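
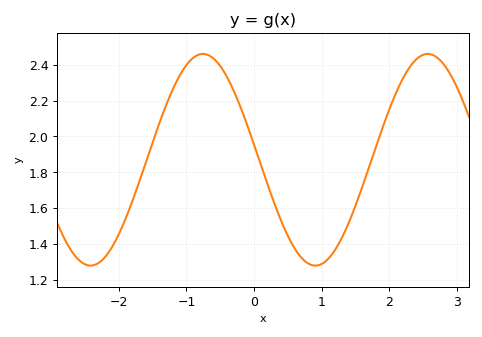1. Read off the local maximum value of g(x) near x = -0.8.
2.46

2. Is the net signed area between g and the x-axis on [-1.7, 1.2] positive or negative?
positive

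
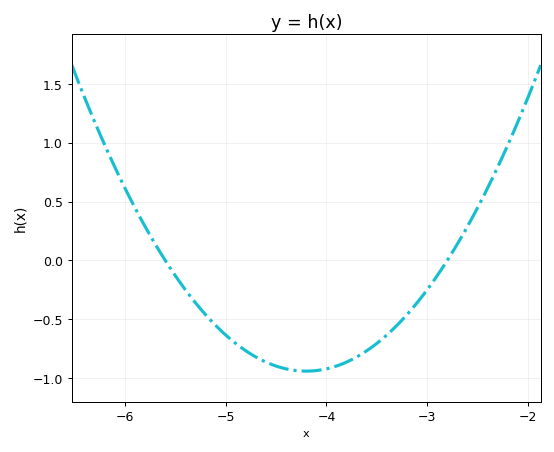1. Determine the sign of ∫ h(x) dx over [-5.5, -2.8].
negative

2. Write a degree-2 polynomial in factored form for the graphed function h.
y = 0.48(x + 5.6)(x + 2.8)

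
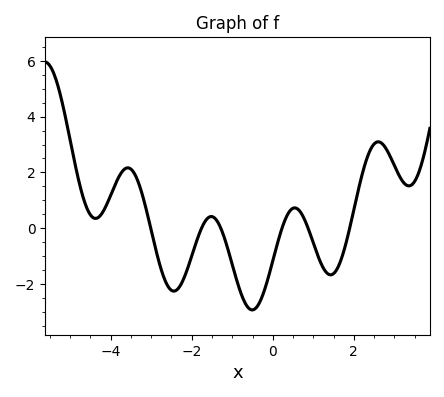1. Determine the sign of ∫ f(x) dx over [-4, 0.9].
negative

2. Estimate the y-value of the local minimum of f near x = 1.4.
-1.66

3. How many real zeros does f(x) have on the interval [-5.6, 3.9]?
6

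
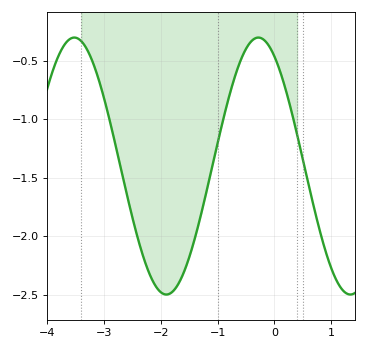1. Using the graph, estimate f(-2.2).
-2.3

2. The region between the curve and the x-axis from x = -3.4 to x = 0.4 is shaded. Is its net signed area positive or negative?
negative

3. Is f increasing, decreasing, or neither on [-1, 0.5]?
neither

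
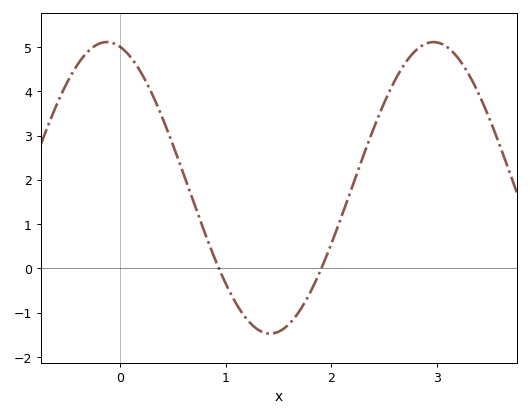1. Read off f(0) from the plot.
5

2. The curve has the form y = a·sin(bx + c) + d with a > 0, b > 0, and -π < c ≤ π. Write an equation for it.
y = 3.29sin(2.03x + 1.83) + 1.82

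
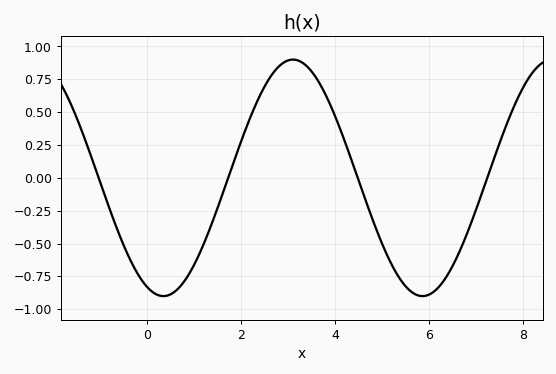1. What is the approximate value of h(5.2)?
-0.661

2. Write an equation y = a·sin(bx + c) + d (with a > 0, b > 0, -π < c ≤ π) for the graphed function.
y = 0.9sin(1.14x - 1.96) + 0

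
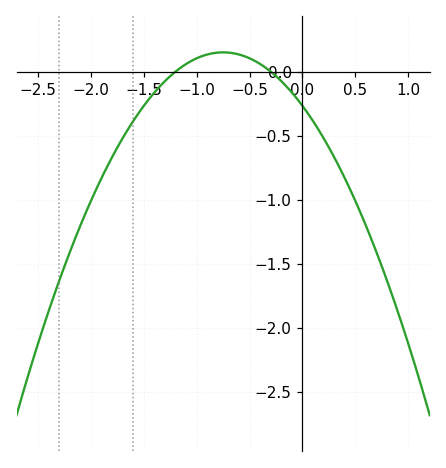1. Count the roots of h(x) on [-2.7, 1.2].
2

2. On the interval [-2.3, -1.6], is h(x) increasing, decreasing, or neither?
increasing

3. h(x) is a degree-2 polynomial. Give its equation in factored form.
y = -0.74(x + 1.2)(x + 0.3)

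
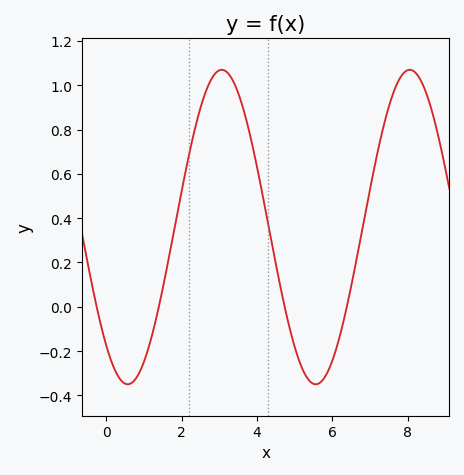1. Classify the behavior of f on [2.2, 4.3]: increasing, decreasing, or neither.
neither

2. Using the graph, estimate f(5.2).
-0.278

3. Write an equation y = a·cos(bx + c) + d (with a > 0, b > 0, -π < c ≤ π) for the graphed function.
y = 0.71cos(1.26x + 2.42) + 0.36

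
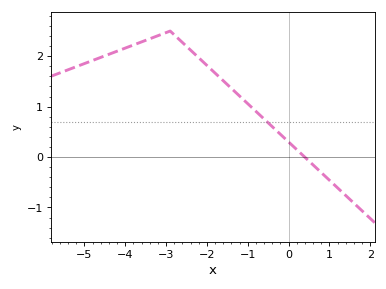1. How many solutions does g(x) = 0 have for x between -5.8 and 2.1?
1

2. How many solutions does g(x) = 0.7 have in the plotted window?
1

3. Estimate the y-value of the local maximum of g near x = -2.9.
2.5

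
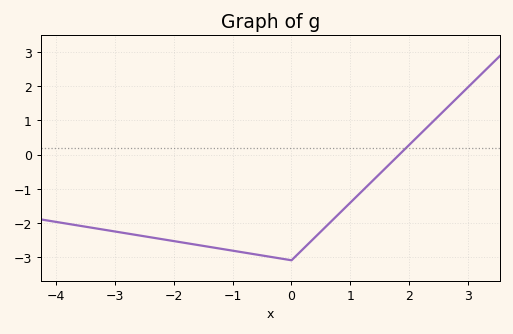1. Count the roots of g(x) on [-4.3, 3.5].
1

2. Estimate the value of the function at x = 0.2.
-2.8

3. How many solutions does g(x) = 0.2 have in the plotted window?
1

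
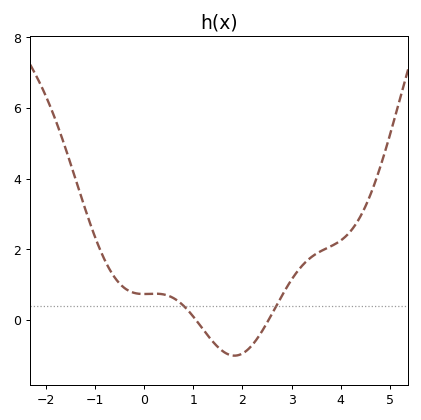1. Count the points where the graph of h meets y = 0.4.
2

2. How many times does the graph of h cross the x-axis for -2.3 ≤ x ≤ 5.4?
2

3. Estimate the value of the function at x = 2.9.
0.917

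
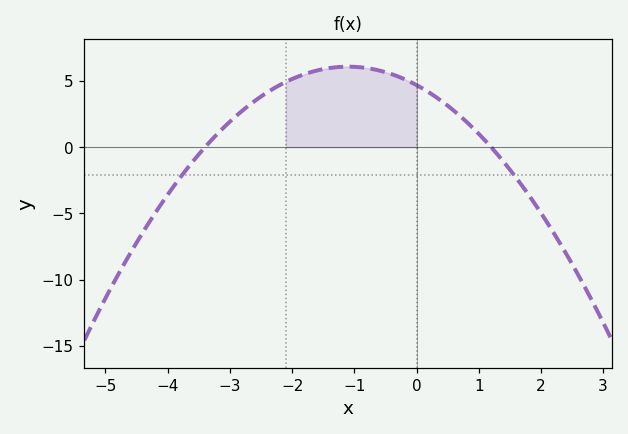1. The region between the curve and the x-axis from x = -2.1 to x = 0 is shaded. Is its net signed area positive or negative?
positive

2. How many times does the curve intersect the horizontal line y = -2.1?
2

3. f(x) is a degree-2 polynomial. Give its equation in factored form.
y = -1.15(x + 3.4)(x - 1.2)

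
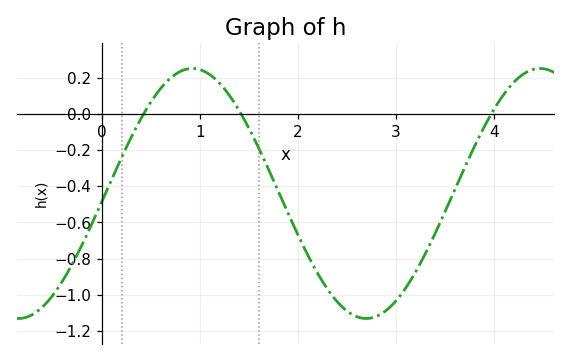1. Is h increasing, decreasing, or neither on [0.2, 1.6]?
neither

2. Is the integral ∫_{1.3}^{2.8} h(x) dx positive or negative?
negative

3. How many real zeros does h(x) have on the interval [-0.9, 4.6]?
3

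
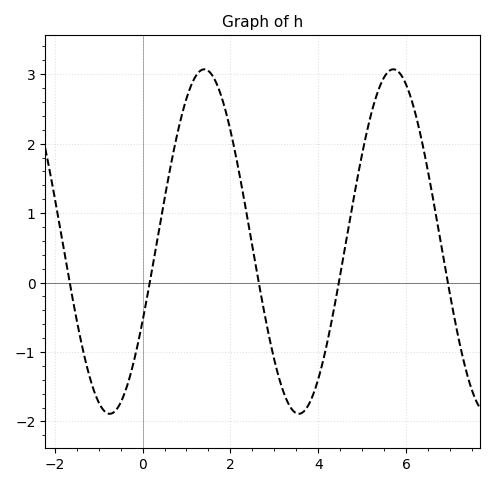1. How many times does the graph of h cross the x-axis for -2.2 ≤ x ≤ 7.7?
5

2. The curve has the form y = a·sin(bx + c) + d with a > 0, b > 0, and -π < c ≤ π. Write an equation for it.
y = 2.48sin(1.46x - 0.48) + 0.59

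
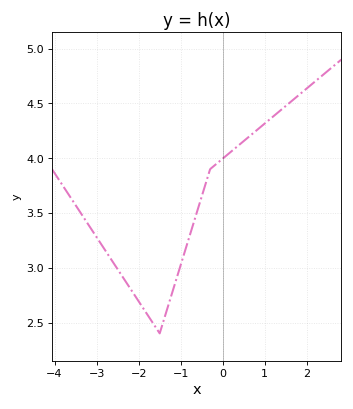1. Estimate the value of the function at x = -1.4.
2.52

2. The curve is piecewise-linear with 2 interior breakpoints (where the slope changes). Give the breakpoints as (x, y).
(-1.5, 2.4); (-0.3, 3.9)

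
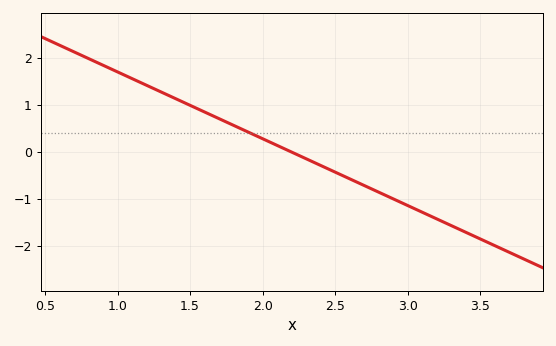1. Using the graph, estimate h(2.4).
-0.3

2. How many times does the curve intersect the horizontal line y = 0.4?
1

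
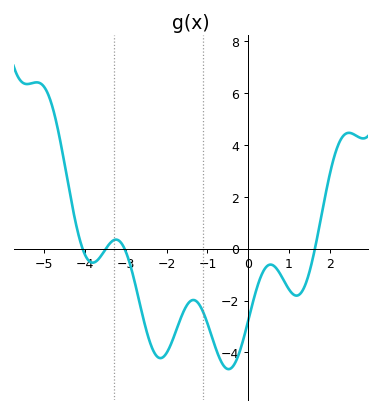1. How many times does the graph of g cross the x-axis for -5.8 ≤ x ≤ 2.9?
4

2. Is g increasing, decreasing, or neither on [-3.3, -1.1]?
neither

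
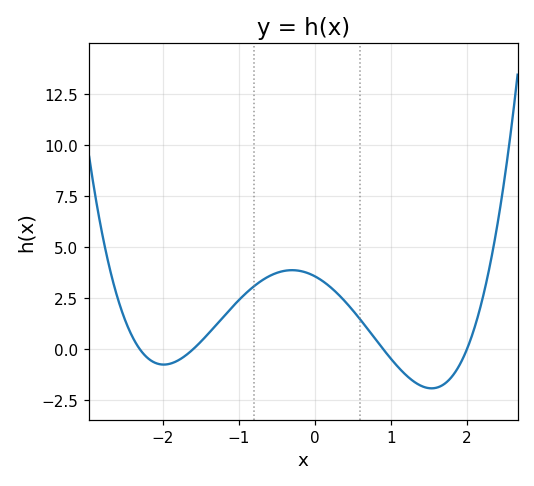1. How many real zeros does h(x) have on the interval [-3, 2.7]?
4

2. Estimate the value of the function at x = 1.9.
-0.8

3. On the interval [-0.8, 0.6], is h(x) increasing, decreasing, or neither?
neither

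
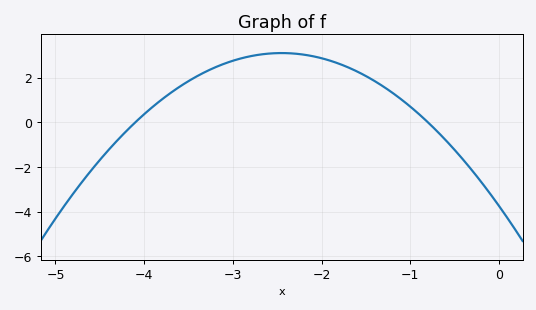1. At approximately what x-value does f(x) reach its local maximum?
-2.4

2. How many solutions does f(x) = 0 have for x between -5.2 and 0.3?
2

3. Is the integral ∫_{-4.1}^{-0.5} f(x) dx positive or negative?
positive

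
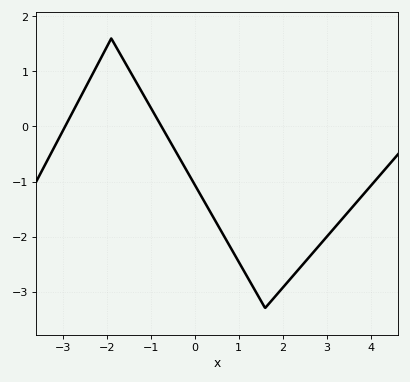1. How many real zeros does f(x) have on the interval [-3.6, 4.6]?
2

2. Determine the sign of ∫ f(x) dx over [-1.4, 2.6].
negative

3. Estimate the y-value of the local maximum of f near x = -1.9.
1.6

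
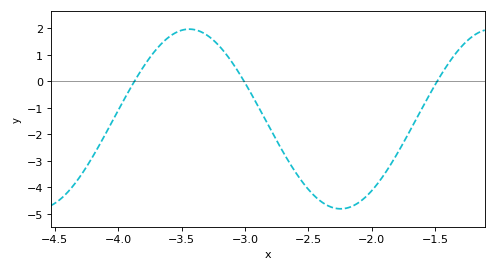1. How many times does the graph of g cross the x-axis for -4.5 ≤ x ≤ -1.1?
3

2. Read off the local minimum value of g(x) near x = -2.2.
-4.81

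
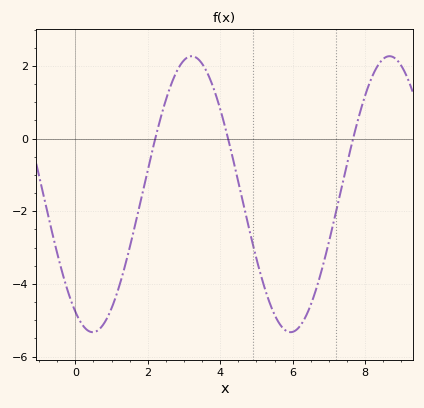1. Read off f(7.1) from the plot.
-2.44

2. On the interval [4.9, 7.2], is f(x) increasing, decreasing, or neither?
neither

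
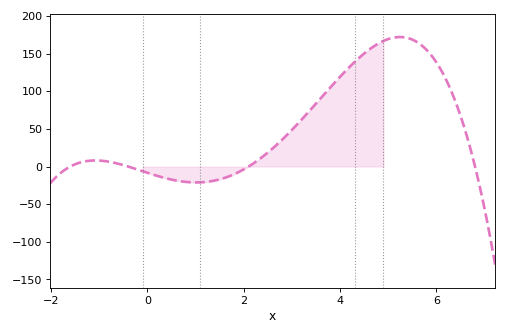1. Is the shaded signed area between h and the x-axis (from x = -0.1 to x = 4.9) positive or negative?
positive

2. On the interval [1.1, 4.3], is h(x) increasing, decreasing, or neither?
increasing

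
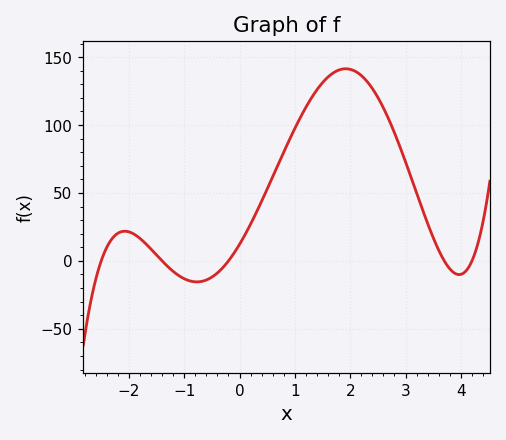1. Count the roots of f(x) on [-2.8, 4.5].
5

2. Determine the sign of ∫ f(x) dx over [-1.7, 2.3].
positive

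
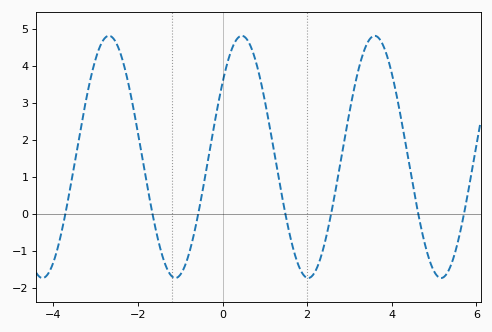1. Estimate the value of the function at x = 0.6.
4.67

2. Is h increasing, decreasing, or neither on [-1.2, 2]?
neither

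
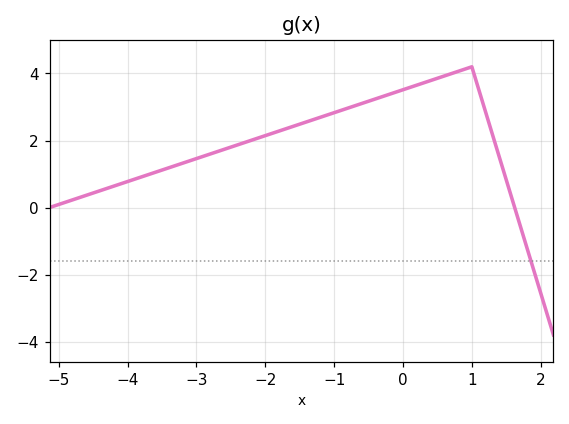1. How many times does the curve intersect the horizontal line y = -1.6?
1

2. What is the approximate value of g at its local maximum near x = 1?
4.2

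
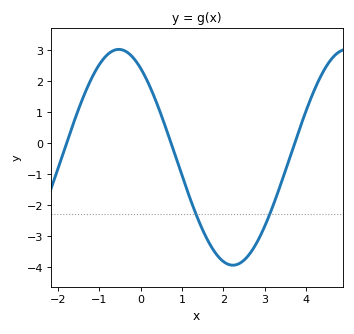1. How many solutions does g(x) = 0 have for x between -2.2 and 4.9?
3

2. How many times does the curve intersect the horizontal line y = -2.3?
2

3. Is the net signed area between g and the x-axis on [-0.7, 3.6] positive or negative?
negative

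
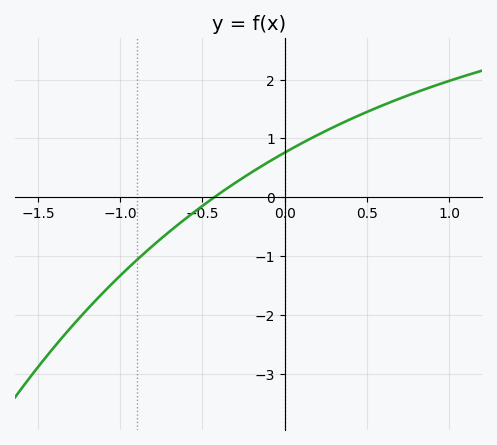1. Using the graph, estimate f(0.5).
1.5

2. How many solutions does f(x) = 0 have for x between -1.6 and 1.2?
1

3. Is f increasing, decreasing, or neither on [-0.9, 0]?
increasing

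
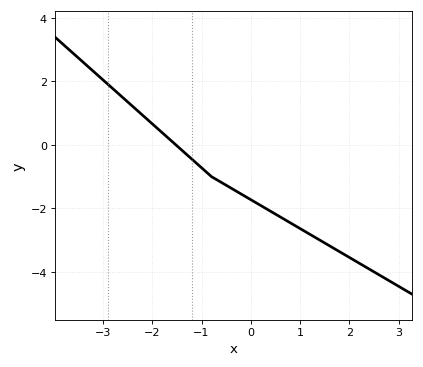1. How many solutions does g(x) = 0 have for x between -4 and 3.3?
1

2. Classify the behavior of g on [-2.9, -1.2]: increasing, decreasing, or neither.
decreasing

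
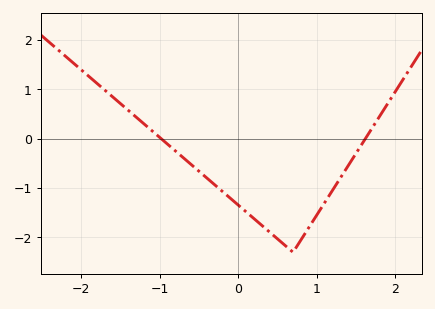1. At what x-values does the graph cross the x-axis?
-1, 1.6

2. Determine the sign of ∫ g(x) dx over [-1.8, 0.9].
negative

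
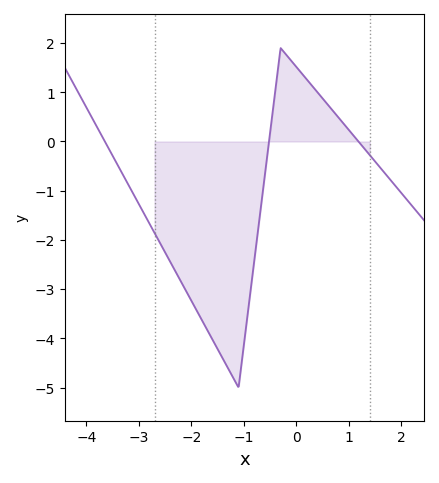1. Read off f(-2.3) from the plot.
-2.64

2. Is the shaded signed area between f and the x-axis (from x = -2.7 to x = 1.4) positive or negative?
negative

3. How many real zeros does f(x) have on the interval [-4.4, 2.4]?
3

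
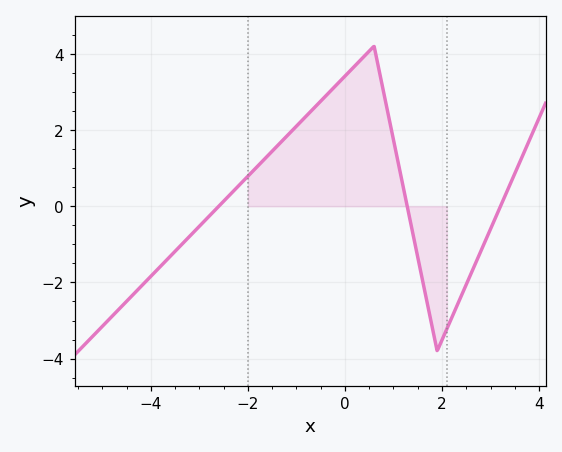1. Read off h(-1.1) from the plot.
2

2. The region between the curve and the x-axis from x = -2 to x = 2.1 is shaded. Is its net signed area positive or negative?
positive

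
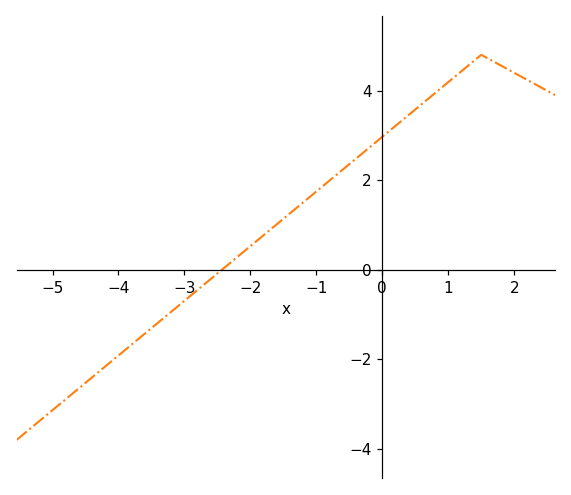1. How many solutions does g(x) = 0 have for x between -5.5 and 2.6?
1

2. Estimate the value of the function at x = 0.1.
3.09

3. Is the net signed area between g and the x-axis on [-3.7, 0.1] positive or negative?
positive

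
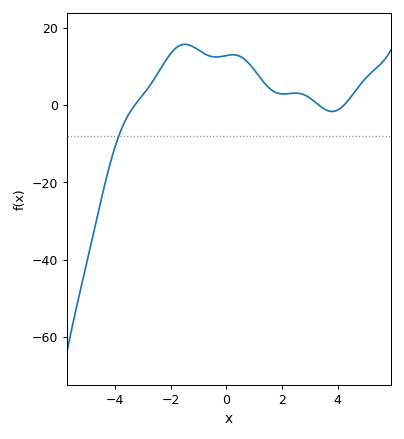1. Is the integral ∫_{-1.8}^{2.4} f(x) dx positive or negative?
positive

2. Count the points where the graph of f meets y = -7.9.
1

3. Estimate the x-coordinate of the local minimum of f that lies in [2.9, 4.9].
3.8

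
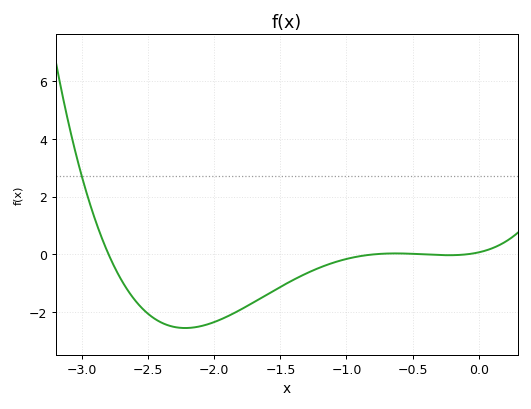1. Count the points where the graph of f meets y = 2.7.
1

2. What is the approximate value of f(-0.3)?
0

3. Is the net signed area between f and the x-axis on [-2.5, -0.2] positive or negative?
negative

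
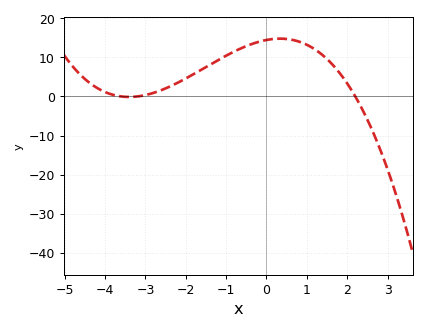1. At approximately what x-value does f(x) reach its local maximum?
0.338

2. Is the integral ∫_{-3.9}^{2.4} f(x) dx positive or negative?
positive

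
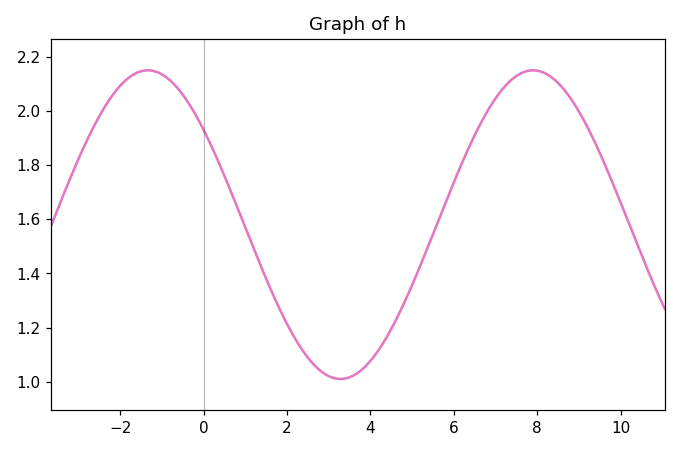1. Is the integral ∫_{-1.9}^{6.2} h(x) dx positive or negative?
positive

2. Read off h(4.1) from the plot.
1.1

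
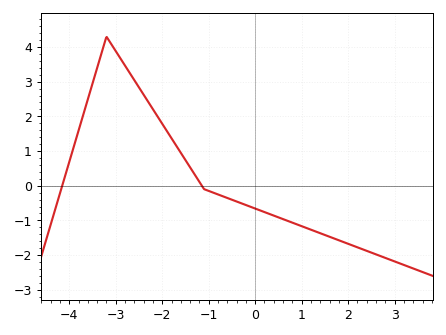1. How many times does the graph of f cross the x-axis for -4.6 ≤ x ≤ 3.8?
2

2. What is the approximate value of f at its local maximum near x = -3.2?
4.3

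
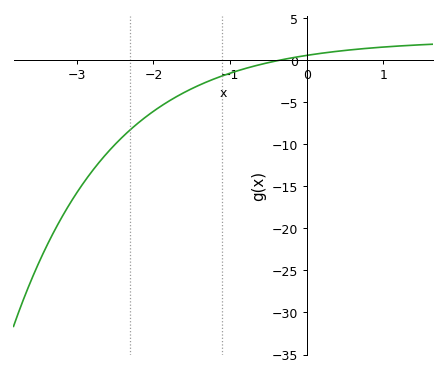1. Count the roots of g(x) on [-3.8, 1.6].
1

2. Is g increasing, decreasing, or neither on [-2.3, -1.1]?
increasing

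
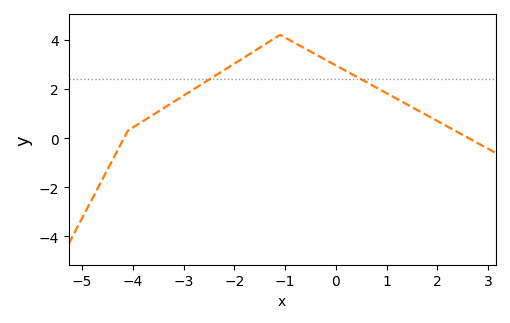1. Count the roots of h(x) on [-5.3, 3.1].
2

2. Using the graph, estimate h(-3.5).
1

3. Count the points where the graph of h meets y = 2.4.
2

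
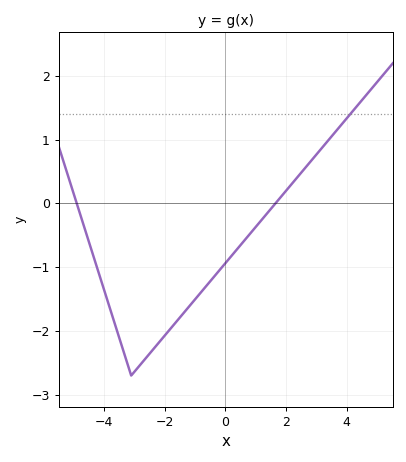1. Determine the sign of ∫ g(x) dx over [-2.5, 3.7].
negative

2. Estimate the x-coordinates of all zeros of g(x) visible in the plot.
-4.89, 1.65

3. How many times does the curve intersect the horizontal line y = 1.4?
1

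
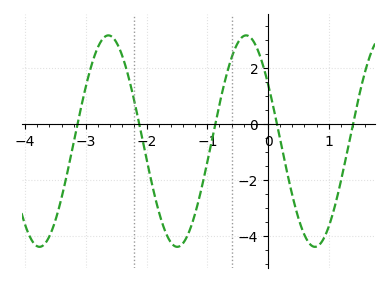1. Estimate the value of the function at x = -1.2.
-3.2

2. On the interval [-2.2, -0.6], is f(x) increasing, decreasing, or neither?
neither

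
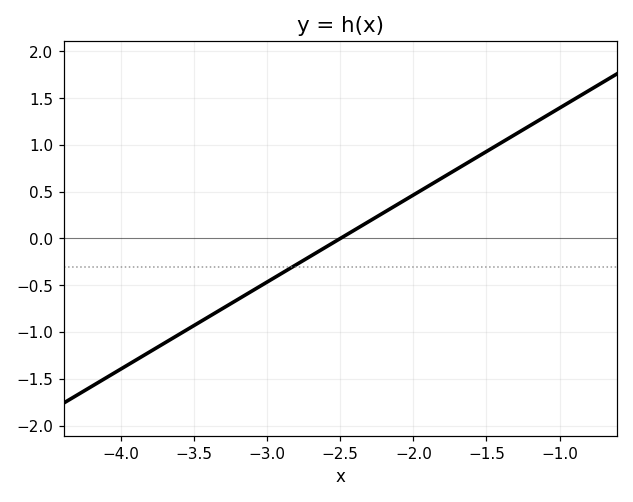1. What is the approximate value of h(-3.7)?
-1.1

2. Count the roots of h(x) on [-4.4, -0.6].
1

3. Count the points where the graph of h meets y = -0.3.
1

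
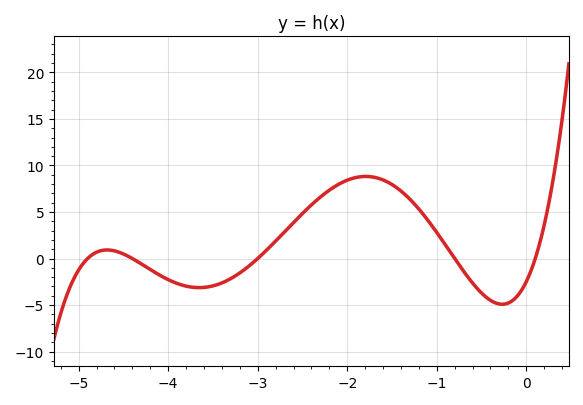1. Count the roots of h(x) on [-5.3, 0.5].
5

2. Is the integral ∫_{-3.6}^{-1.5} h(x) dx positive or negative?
positive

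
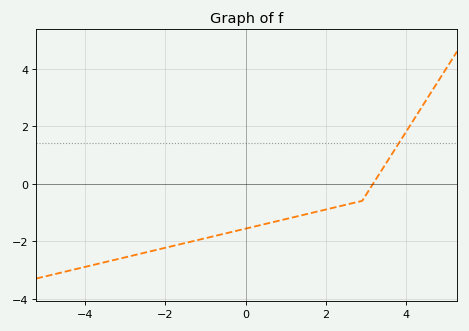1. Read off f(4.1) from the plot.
2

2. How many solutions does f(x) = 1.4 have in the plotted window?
1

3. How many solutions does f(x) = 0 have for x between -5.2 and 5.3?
1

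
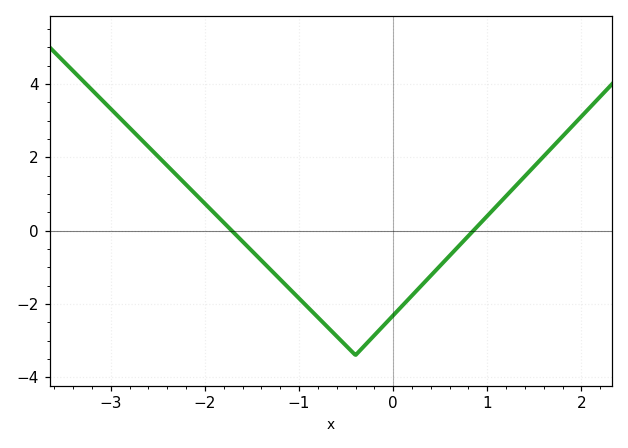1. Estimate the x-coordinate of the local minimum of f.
-0.4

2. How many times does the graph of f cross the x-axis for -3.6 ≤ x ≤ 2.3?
2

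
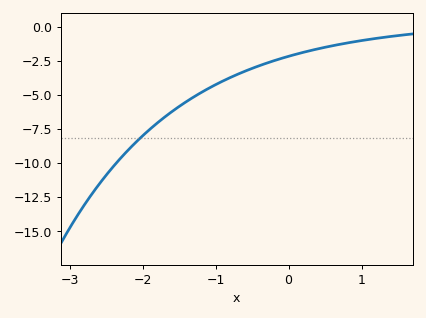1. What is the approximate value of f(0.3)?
-1.8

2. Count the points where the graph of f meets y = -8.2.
1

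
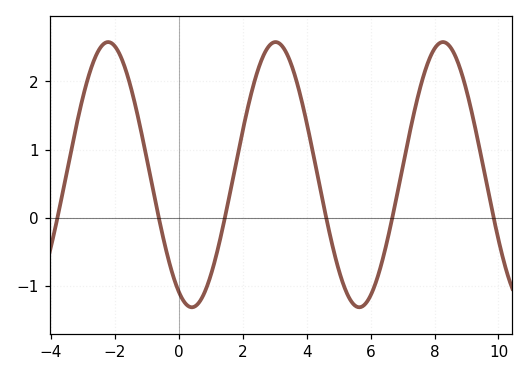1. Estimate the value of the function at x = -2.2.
2.6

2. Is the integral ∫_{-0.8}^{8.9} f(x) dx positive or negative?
positive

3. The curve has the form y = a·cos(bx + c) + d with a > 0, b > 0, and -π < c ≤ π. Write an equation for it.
y = 1.95cos(1.2x + 2.7) + 0.63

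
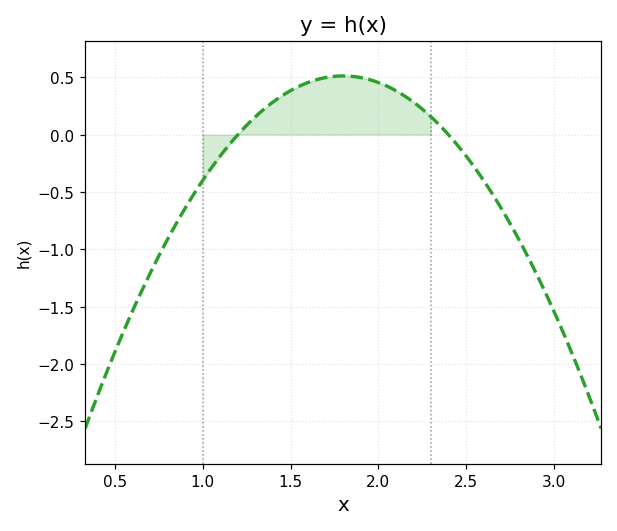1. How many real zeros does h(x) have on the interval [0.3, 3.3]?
2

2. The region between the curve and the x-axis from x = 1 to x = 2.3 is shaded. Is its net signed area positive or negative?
positive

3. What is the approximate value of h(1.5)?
0.383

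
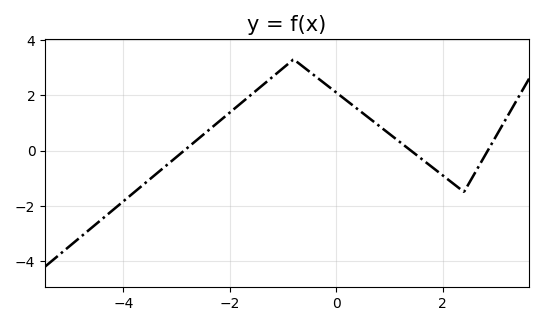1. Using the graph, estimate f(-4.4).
-2.5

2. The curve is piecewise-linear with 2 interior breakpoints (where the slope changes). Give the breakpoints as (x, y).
(-0.8, 3.3); (2.4, -1.5)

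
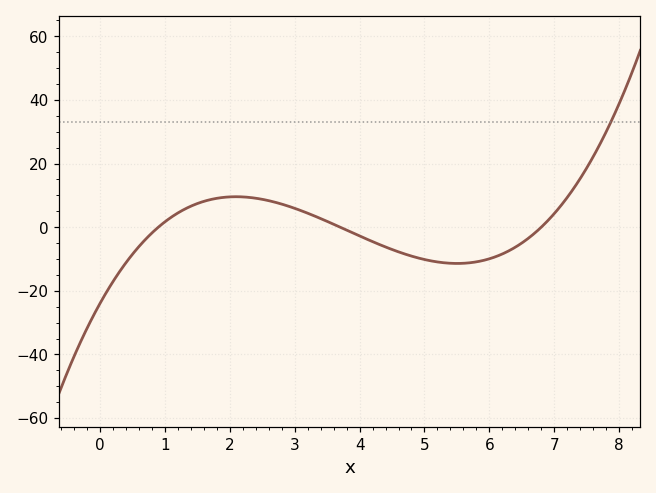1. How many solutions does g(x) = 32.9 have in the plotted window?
1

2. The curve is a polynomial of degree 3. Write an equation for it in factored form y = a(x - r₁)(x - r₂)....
y = 1.06(x - 0.9)(x - 3.7)(x - 6.8)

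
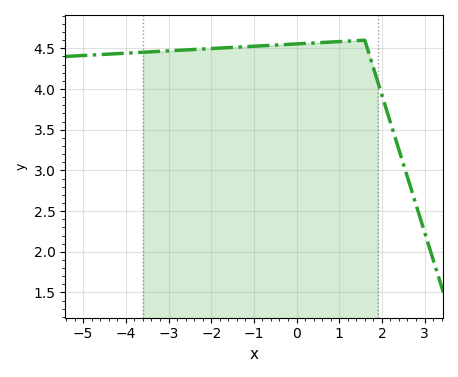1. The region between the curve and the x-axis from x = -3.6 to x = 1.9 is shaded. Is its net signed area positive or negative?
positive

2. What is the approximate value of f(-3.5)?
4.45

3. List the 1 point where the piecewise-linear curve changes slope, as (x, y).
(1.6, 4.6)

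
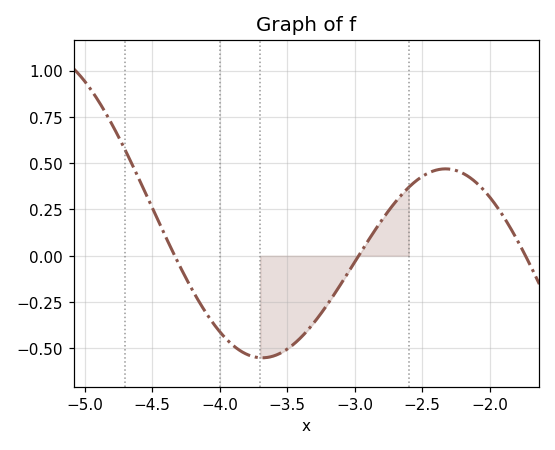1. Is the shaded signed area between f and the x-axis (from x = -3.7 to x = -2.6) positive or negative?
negative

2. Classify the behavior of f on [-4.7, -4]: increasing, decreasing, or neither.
decreasing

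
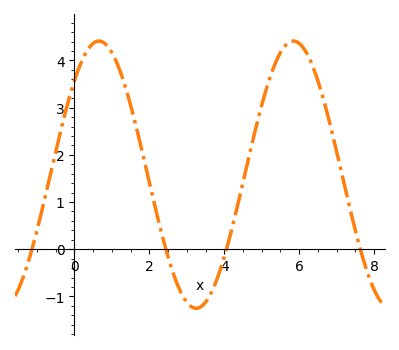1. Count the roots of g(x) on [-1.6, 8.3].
4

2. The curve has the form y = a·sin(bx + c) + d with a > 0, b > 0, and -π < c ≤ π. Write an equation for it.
y = 2.83sin(1.2x + 0.78) + 1.58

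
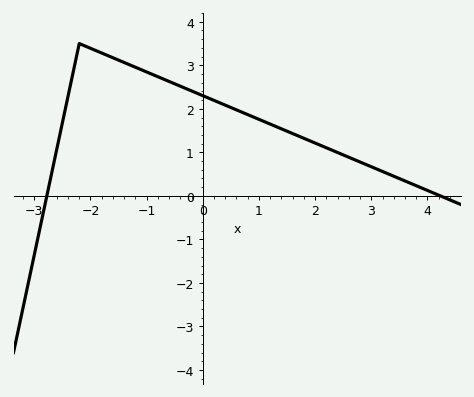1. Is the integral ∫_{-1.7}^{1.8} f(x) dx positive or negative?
positive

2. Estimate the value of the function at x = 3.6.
0.343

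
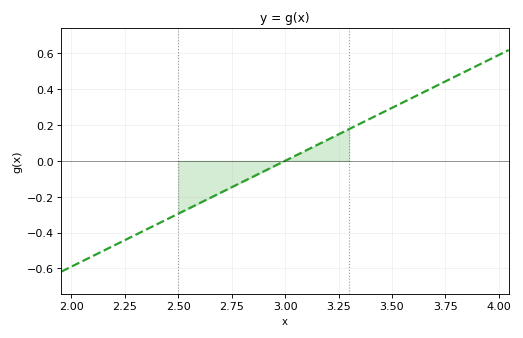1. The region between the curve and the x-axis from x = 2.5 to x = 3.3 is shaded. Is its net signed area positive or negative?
negative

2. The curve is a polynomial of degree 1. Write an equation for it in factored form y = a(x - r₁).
y = 0.59(x - 3)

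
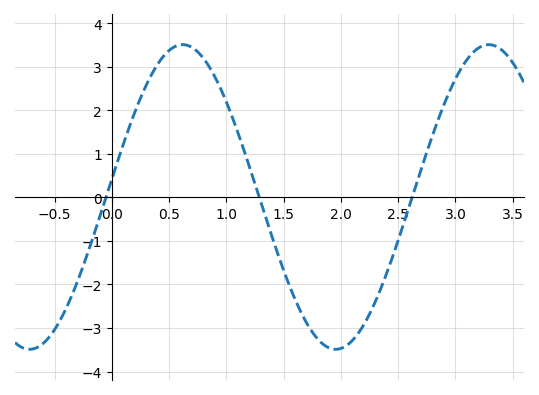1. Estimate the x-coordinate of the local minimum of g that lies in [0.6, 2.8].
2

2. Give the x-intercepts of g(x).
-0.1, 1.3, 2.6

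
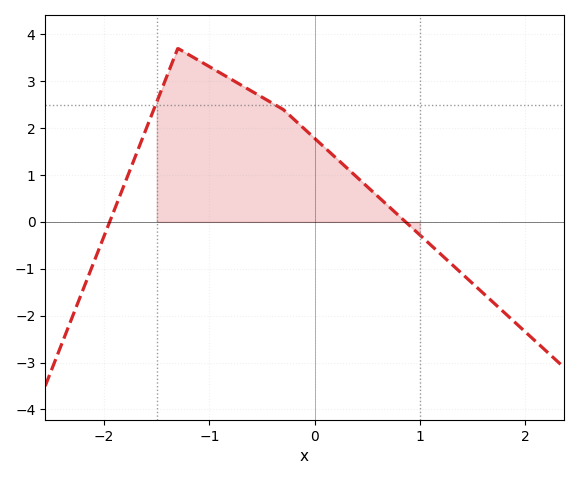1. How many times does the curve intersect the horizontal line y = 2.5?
2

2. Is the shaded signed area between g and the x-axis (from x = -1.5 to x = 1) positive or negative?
positive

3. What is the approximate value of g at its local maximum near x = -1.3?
3.7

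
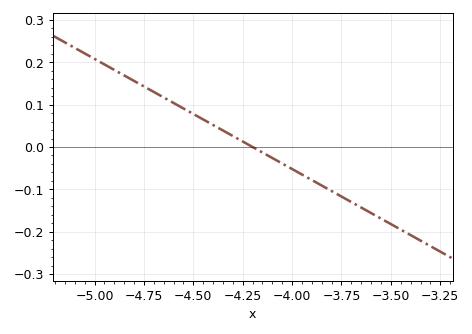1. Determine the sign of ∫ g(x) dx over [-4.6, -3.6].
negative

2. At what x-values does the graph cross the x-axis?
-4.2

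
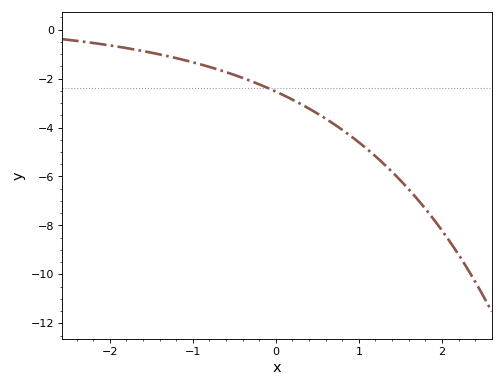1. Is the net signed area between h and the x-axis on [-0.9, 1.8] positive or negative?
negative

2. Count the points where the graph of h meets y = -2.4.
1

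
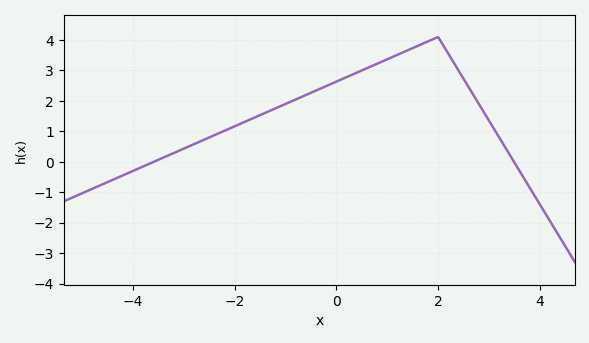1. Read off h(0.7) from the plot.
3.15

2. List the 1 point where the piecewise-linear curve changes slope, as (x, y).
(2, 4.1)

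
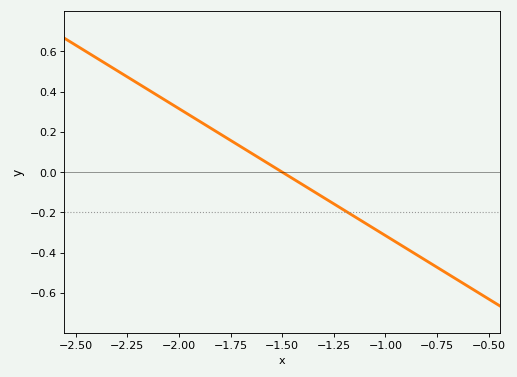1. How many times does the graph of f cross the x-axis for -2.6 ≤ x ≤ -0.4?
1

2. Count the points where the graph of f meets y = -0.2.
1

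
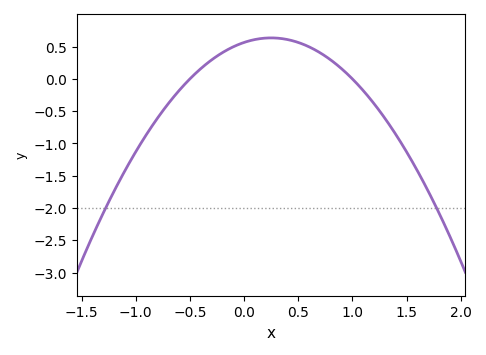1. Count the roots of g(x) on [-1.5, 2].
2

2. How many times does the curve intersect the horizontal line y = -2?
2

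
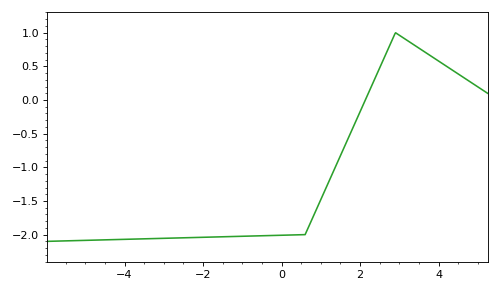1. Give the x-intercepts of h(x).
2.2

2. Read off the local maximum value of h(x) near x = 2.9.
1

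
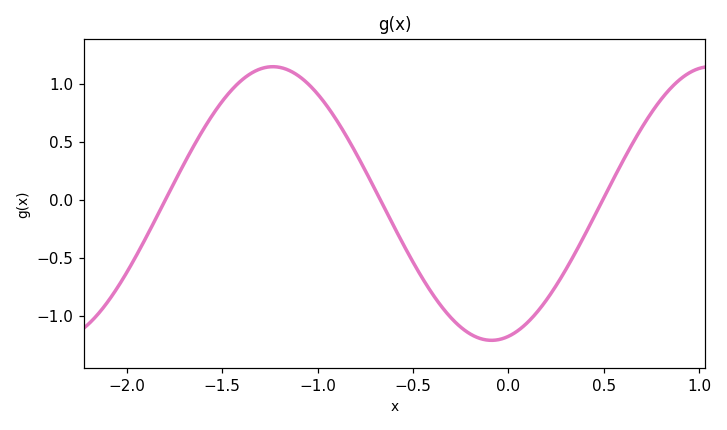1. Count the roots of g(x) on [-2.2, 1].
3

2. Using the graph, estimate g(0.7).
0.6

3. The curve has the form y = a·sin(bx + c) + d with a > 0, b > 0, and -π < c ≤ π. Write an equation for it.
y = 1.18sin(2.7x - 1.3) - 0.03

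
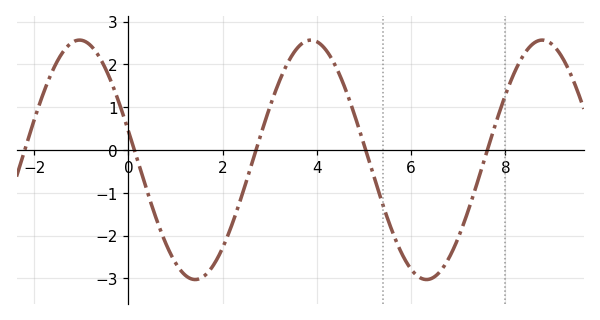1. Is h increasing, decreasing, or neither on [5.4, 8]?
neither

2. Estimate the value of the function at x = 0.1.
0.087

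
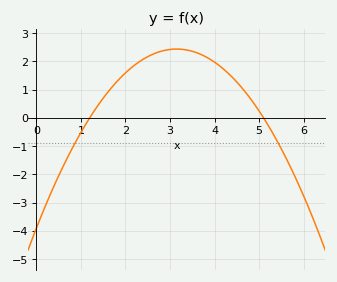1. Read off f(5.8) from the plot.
-2.1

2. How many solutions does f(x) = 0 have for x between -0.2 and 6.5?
2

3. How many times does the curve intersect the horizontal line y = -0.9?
2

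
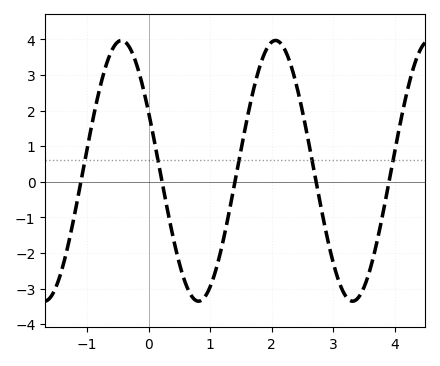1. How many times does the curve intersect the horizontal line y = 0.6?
5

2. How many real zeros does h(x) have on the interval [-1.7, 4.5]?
5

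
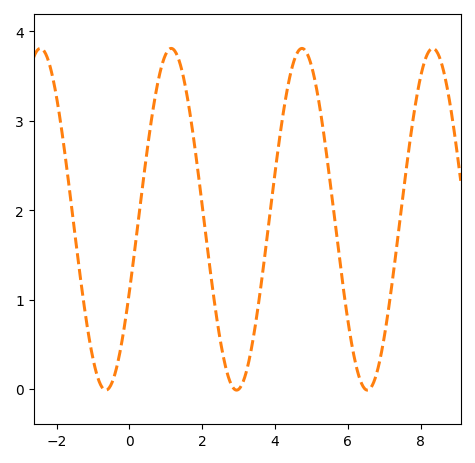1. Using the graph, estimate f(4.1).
2.7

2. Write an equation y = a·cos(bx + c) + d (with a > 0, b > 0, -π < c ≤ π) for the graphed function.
y = 1.91cos(1.8x - 2) + 1.9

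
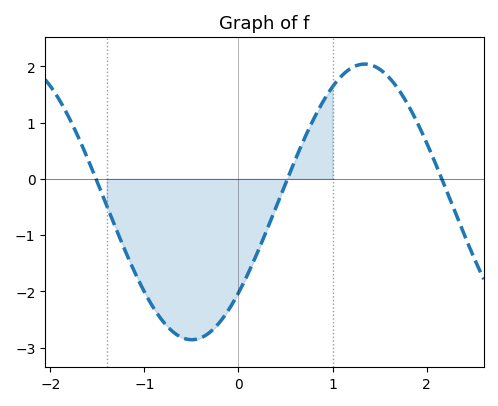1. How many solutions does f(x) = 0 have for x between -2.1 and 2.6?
3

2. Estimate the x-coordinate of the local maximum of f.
1.3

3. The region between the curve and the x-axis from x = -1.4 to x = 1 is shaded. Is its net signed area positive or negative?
negative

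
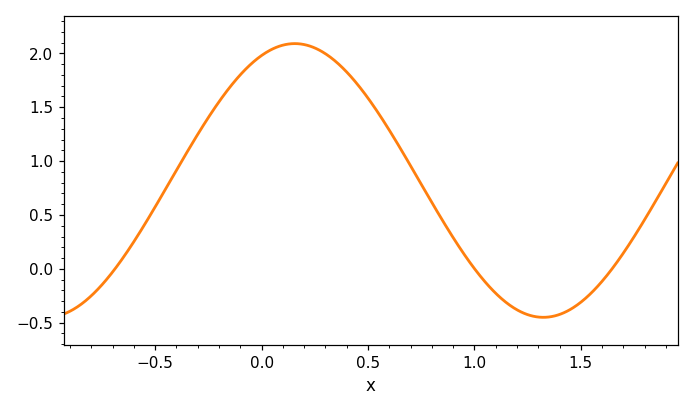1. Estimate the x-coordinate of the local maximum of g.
0.15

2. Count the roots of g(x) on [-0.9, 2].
3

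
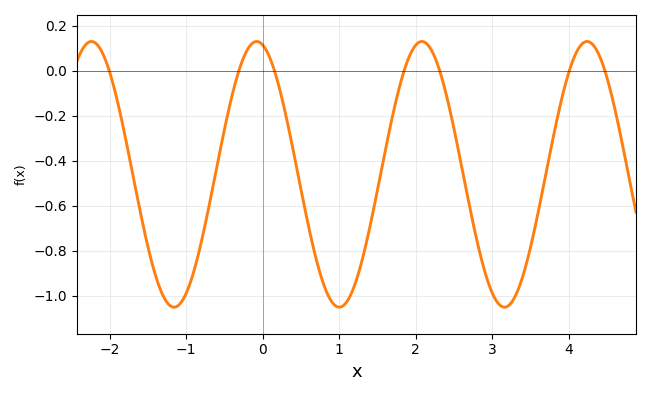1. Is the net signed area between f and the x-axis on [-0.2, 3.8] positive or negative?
negative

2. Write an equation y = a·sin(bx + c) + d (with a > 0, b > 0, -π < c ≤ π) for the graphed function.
y = 0.59sin(2.9x + 1.8) - 0.46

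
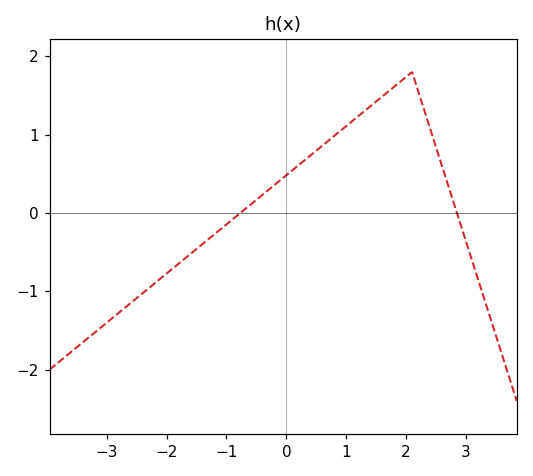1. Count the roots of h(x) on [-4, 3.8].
2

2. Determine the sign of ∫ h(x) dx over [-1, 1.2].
positive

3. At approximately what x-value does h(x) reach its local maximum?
2.1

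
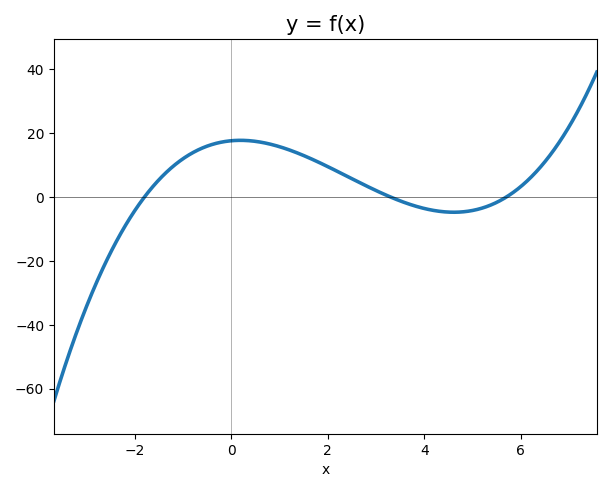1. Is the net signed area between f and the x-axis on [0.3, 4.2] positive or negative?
positive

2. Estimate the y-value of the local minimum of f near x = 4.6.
-4.76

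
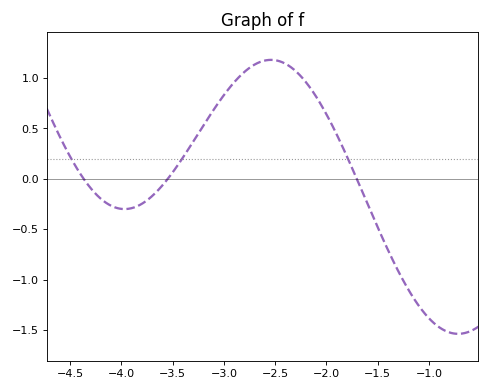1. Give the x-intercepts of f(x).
-4.4, -3.5, -1.7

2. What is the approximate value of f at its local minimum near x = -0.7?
-1.55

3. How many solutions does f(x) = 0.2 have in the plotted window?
3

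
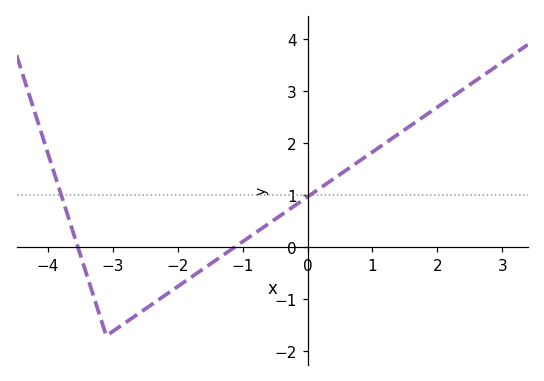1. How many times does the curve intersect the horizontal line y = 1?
2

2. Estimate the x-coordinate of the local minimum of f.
-3.1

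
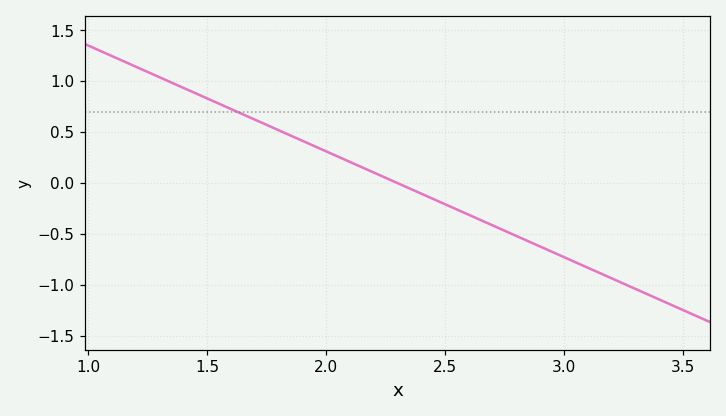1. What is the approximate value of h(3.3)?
-1.04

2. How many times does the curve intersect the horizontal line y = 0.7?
1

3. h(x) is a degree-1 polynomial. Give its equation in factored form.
y = -1.04(x - 2.3)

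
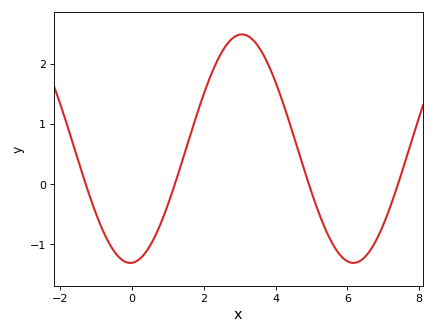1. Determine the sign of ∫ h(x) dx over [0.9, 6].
positive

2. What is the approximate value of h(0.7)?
-0.791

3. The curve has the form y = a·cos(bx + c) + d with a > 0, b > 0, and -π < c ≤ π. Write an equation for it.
y = 1.9cos(1.01x - 3.09) + 0.59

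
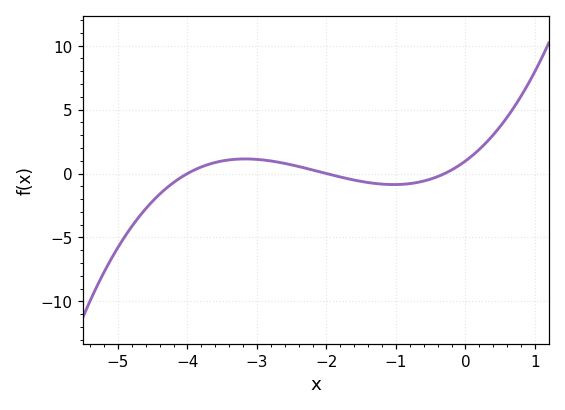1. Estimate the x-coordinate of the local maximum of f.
-3.17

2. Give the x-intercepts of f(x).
-4, -2, -0.3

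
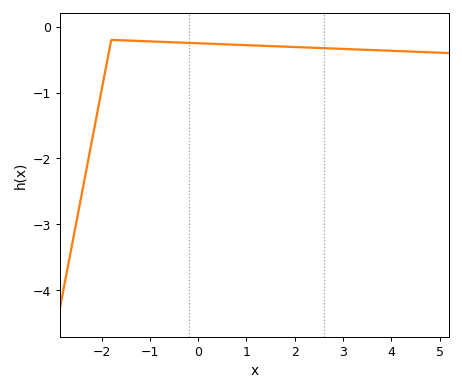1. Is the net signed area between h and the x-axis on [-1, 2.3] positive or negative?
negative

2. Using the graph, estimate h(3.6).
-0.4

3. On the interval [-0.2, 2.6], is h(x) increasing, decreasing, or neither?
decreasing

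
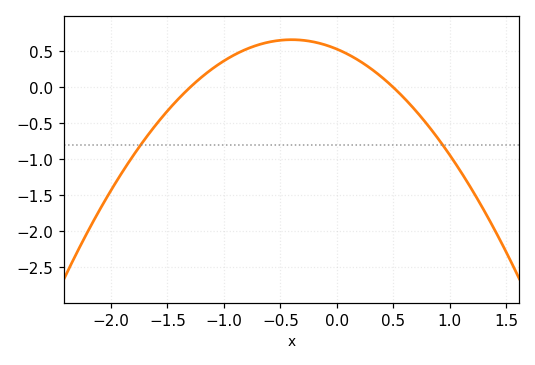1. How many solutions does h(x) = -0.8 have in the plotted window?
2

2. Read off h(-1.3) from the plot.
0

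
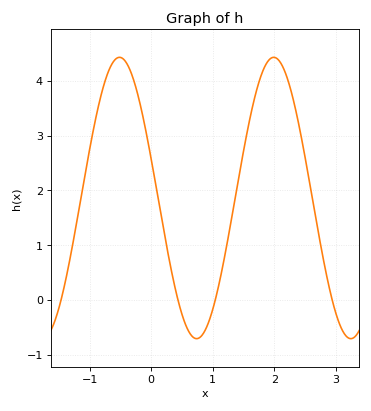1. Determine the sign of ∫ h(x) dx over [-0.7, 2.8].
positive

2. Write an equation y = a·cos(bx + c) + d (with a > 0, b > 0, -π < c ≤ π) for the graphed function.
y = 2.57cos(2.51x + 1.29) + 1.86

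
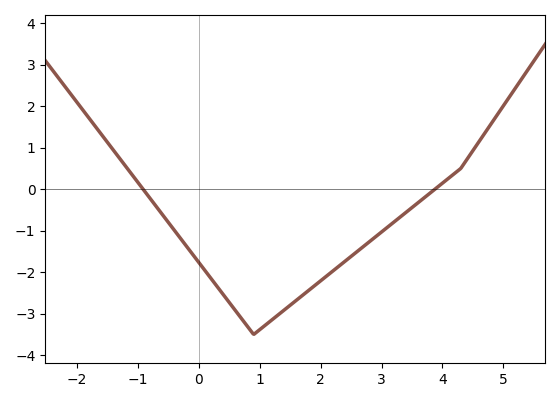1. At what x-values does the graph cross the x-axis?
-0.914, 3.88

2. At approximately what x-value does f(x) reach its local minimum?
0.899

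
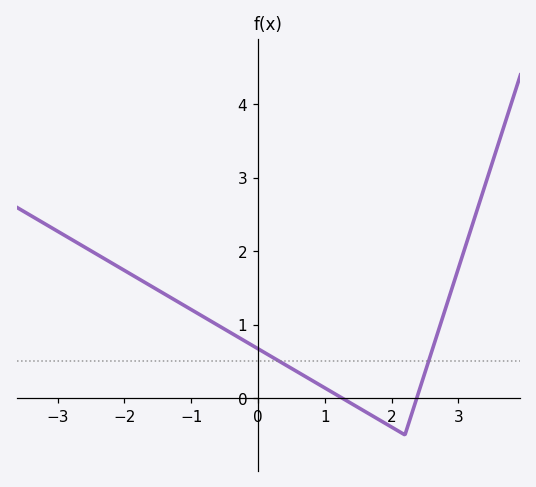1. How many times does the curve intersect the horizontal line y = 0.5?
2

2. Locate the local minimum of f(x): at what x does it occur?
2.2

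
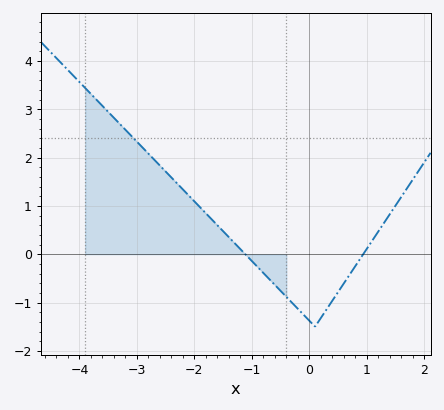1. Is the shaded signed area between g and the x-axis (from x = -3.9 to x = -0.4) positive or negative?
positive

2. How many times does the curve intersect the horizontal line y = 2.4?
1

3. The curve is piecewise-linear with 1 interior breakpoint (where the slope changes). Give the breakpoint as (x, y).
(0.1, -1.5)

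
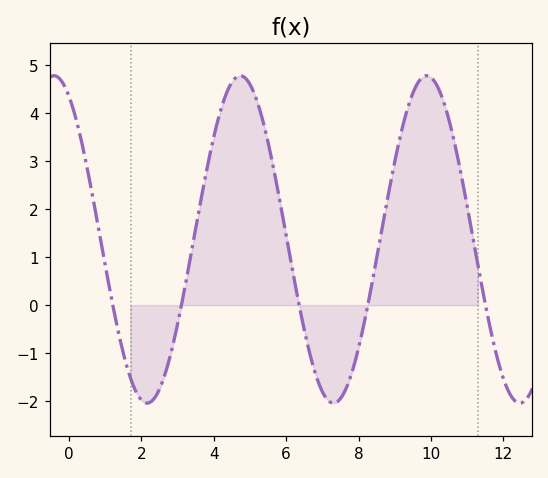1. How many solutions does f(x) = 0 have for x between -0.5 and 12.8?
5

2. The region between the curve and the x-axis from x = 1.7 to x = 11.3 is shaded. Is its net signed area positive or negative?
positive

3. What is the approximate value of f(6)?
1.4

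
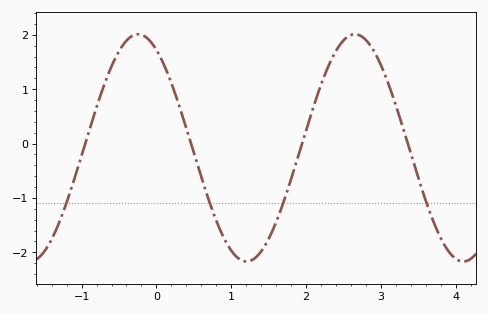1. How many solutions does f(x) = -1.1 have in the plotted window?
4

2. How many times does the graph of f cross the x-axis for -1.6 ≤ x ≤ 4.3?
4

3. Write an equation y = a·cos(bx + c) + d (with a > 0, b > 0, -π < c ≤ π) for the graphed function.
y = 2.09cos(2.17x + 0.532) - 0.08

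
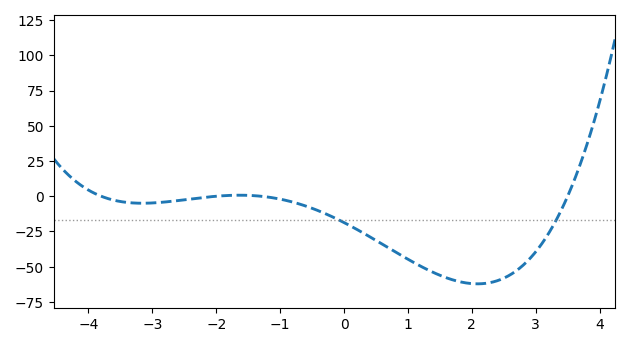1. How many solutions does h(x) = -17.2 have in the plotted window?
2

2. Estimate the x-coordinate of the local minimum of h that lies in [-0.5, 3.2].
2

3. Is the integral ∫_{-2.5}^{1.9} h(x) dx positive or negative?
negative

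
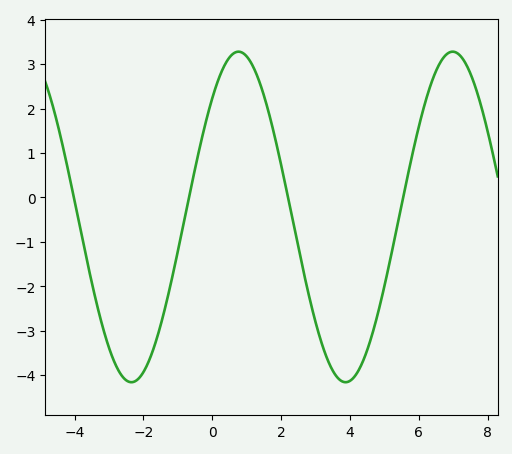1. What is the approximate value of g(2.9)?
-2.5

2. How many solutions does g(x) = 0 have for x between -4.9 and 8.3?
4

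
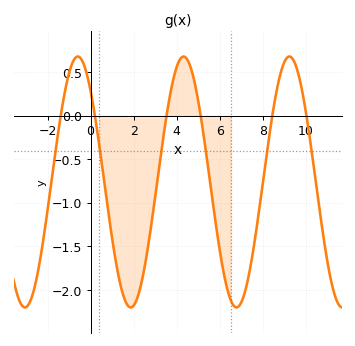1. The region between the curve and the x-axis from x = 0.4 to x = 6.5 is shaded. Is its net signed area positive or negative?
negative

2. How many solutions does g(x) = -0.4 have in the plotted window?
6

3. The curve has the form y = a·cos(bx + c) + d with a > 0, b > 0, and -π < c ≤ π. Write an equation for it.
y = 1.44cos(1.3x + 0.76) - 0.76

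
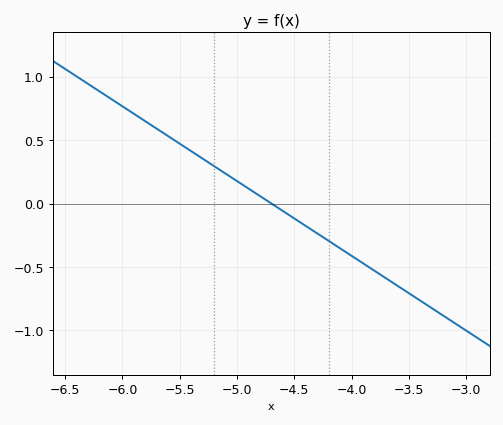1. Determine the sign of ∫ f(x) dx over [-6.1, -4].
positive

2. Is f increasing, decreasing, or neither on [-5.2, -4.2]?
decreasing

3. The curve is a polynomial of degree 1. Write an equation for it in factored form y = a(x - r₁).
y = -0.59(x + 4.7)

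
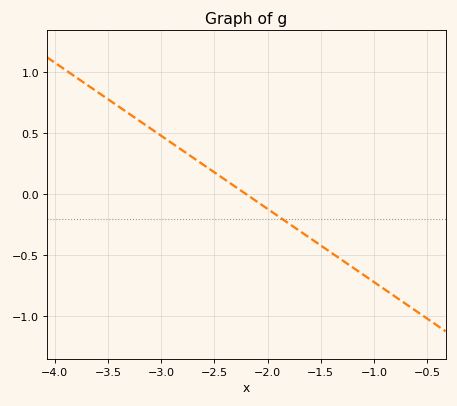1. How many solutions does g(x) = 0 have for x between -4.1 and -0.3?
1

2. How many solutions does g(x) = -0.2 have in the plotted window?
1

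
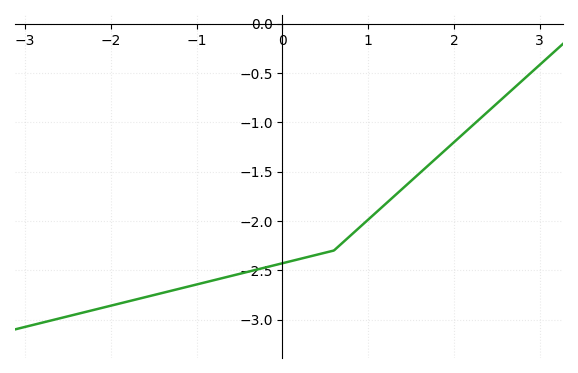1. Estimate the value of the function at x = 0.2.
-2.39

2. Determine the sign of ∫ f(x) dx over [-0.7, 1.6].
negative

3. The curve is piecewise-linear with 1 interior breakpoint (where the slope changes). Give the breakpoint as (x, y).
(0.6, -2.3)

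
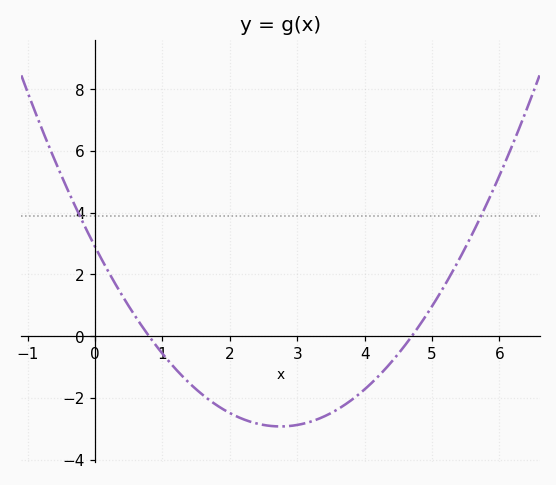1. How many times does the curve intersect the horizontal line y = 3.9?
2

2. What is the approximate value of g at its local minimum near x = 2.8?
-3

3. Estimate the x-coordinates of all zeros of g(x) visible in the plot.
0.8, 4.6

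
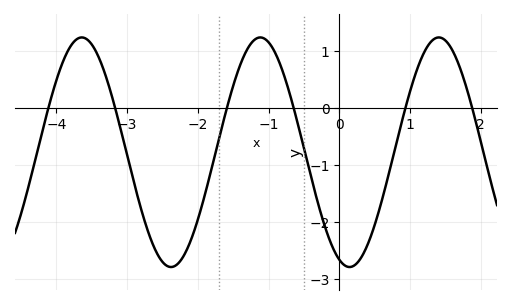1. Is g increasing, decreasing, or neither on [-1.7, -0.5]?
neither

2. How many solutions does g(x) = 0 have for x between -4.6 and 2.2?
6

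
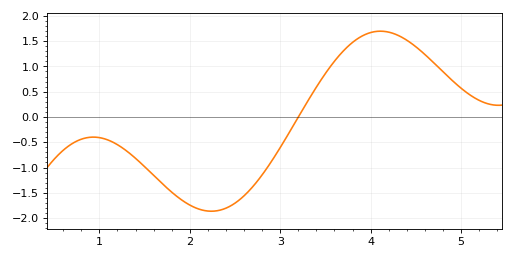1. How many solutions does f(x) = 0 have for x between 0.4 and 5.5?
1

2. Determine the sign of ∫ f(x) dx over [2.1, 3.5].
negative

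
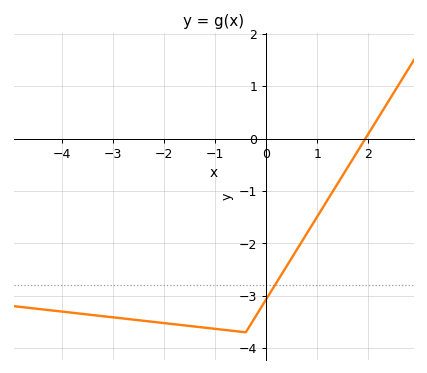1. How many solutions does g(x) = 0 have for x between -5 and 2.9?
1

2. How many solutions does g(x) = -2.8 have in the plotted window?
1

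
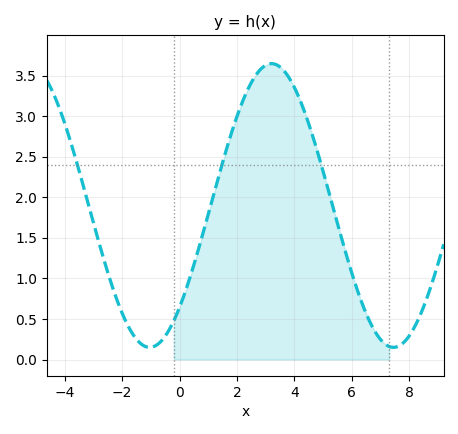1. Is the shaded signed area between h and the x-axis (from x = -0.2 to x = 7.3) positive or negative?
positive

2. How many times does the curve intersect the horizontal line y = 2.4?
3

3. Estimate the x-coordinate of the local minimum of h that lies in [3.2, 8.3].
7.4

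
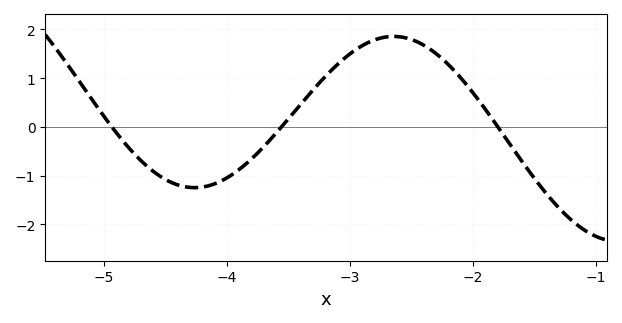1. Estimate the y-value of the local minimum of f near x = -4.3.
-1.2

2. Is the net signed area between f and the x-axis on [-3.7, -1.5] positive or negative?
positive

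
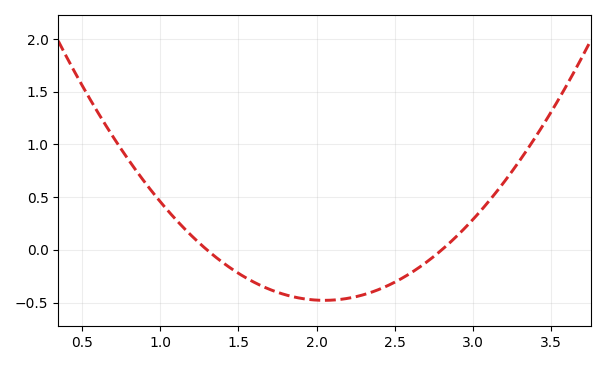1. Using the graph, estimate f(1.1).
0.289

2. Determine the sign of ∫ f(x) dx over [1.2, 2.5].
negative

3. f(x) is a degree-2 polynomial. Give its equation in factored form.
y = 0.85(x - 1.3)(x - 2.8)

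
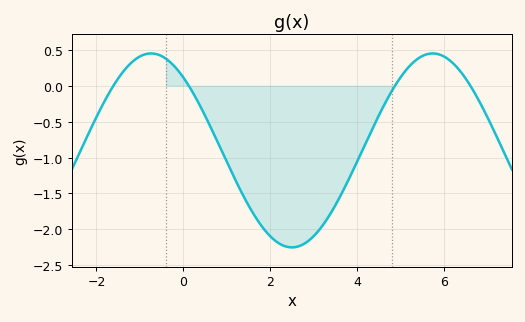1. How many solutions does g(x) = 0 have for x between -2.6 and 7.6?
4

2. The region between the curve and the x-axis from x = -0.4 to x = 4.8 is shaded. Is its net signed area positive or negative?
negative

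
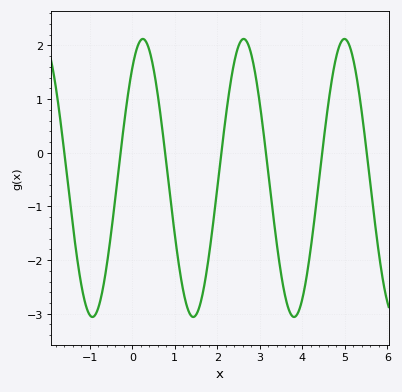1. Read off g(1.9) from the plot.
-1.3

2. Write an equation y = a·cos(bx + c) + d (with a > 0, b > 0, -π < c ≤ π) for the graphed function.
y = 2.59cos(2.6x - 0.66) - 0.47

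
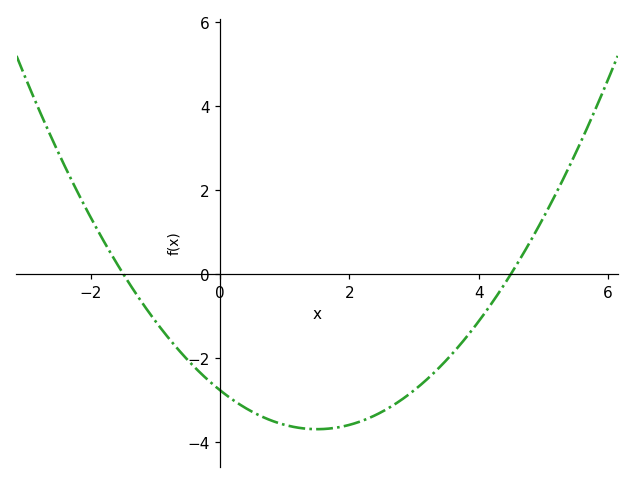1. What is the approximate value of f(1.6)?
-3.6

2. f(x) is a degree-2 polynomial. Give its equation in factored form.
y = 0.41(x + 1.5)(x - 4.5)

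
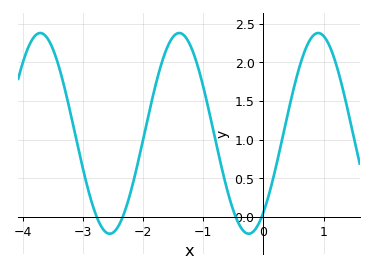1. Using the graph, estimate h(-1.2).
2.2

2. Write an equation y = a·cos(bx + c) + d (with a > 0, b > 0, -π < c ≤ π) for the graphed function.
y = 1.3cos(2.7x - 2.5) + 1.08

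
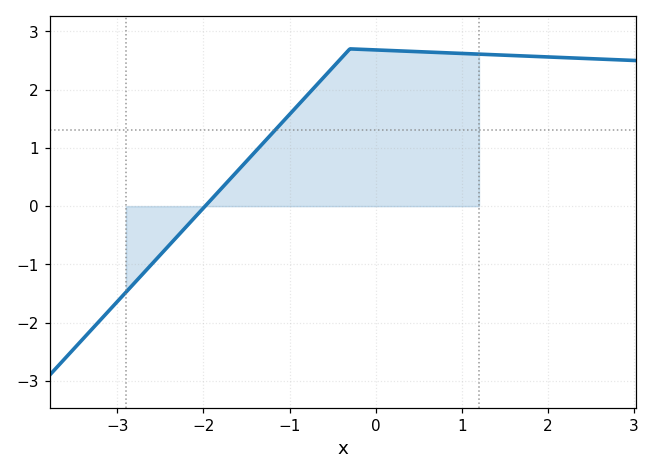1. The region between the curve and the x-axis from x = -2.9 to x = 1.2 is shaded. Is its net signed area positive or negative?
positive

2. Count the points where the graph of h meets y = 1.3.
1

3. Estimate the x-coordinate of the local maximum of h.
-0.3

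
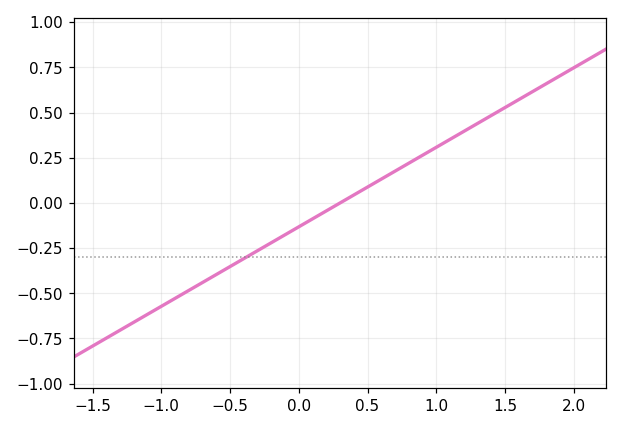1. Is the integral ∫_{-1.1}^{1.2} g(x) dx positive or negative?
negative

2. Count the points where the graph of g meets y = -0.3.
1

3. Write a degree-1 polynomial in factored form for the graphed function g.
y = 0.44(x - 0.3)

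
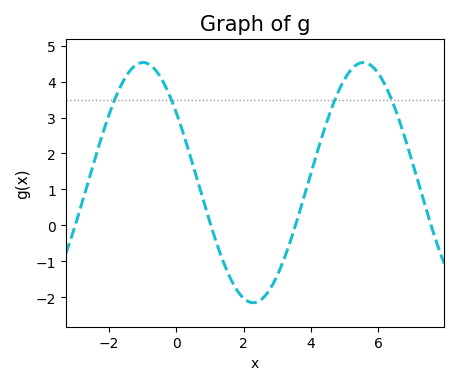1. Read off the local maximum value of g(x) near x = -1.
4.53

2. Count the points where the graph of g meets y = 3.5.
4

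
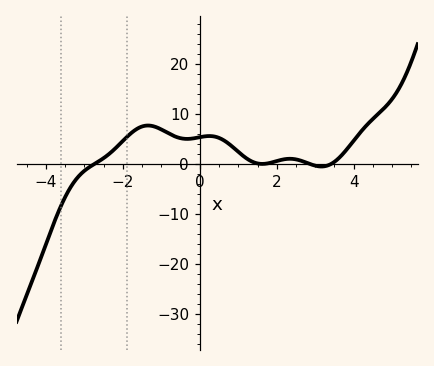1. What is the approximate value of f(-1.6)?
7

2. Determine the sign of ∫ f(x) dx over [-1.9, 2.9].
positive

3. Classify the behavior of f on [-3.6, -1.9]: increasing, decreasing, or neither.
increasing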